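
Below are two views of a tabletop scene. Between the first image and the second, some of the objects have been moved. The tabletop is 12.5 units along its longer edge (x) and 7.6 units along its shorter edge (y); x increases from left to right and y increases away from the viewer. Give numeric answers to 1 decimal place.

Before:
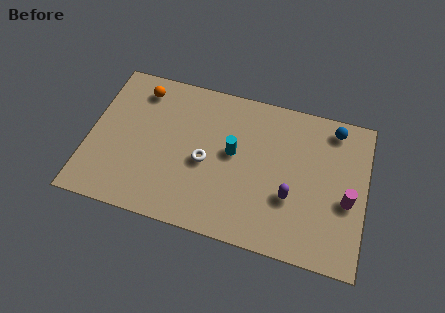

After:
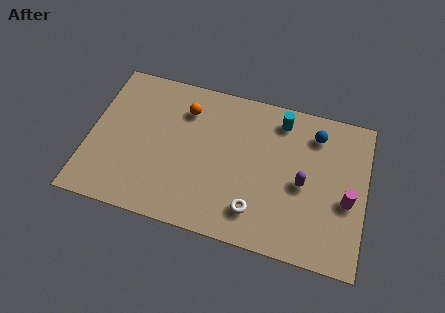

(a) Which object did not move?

the magenta cylinder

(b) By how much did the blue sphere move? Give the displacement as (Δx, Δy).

(-0.8, -0.5)

The blue sphere started near (10.9, 6.6) and ended near (10.1, 6.1).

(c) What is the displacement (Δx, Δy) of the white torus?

(2.4, -1.8)

The white torus was at about (5.3, 3.4) and moved to about (7.7, 1.6).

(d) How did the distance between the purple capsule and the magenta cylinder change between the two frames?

-0.5

The distance was about 2.5 in the first image and 2.0 in the second, so they moved 0.5 units closer together.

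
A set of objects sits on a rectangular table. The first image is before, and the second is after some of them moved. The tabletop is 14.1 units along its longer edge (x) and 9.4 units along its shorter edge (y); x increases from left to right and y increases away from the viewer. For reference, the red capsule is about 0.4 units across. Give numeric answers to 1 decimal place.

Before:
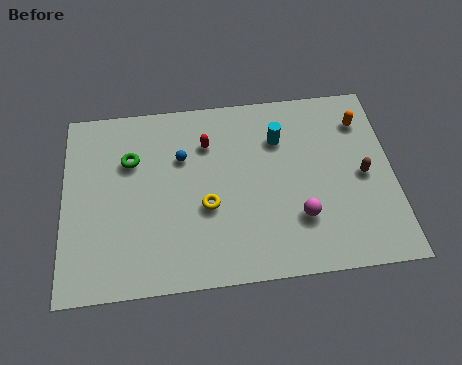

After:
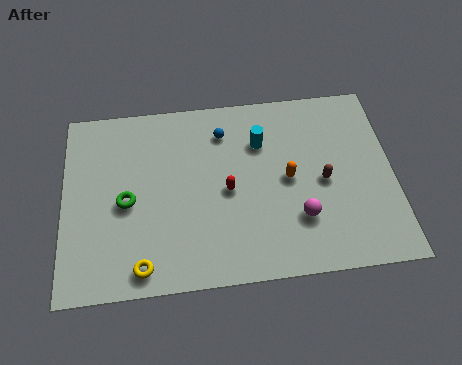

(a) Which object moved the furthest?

the orange capsule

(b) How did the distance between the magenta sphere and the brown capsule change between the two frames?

-1.3

Before: roughly 3.3 units apart; after: 2.0. That's 1.3 units closer together.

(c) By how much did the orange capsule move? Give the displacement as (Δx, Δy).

(-3.3, -2.6)

The orange capsule was at about (12.9, 7.3) and moved to about (9.6, 4.7).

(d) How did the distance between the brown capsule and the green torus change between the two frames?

-1.7

The distance was about 10.1 in the first image and 8.4 in the second, so they moved 1.7 units closer together.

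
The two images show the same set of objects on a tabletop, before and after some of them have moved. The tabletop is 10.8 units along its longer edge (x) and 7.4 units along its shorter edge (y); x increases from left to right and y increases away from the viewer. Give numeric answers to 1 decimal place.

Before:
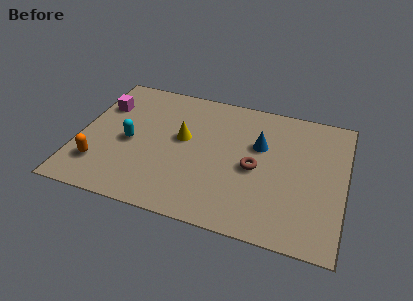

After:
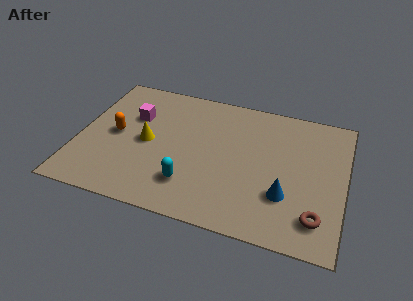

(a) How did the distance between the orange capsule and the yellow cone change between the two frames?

-2.7

The distance was about 4.0 in the first image and 1.3 in the second, so they moved 2.7 units closer together.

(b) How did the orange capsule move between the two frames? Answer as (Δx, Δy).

(0.5, 1.9)

From the two frames, the orange capsule sits at roughly (1.0, 1.8) before and (1.5, 3.7) after.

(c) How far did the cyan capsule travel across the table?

3.1

The cyan capsule was near (2.1, 3.4) before and (4.7, 1.8) after, so it travelled √(2.6² + 1.6²) ≈ 3.1 units.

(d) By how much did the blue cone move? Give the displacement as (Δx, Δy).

(1.2, -2.4)

From the two frames, the blue cone sits at roughly (7.3, 4.7) before and (8.5, 2.3) after.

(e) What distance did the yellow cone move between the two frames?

1.5

The yellow cone was near (4.2, 4.2) before and (2.8, 3.6) after, so it travelled √(1.4² + 0.6²) ≈ 1.5 units.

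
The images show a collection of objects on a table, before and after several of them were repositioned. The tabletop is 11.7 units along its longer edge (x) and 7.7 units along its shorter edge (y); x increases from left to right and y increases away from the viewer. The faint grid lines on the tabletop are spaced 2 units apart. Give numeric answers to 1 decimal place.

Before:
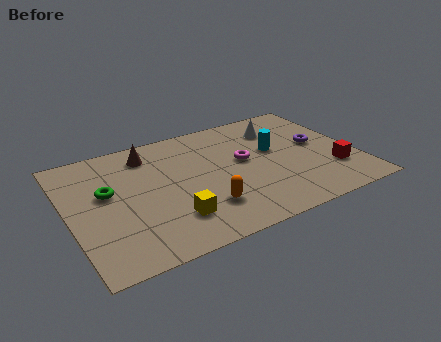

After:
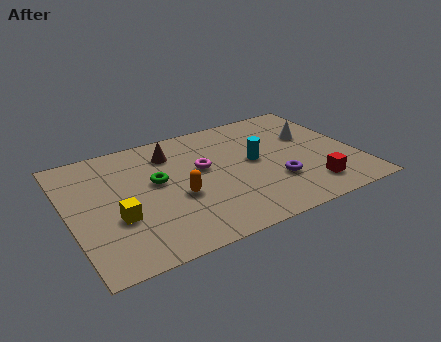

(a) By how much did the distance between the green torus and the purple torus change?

-3.7

Before: roughly 8.7 units apart; after: 5.0. That's 3.7 units closer together.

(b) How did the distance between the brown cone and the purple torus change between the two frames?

-1.9

Before: roughly 7.1 units apart; after: 5.2. That's 1.9 units closer together.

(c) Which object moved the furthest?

the purple torus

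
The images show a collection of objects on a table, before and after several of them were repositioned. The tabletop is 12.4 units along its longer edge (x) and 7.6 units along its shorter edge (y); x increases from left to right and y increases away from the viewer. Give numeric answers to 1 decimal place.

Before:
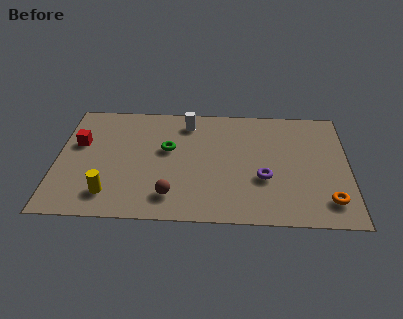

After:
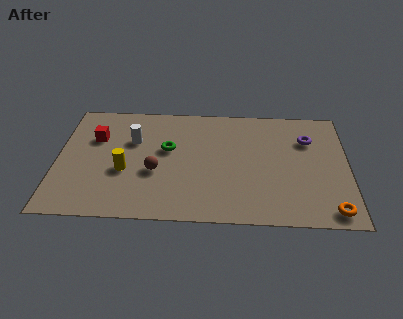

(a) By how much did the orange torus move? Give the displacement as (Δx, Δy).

(0.1, -0.6)

The orange torus was at about (11.5, 1.5) and moved to about (11.6, 0.9).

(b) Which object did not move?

the green torus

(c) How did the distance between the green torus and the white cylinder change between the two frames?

-0.4

Before: roughly 2.0 units apart; after: 1.6. That's 0.4 units closer together.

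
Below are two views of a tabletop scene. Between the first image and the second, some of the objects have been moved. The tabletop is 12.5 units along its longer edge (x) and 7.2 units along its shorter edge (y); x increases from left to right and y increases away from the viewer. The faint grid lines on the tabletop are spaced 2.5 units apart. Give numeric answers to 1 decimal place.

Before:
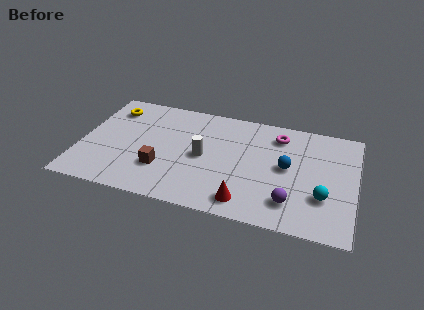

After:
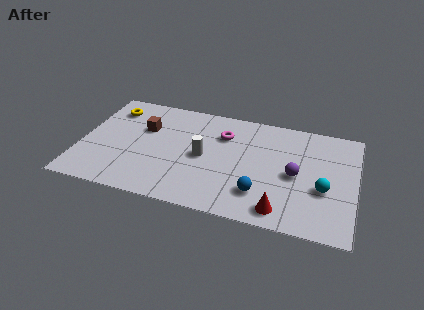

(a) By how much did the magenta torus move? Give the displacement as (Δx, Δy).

(-2.5, -0.6)

The magenta torus started near (8.9, 5.8) and ended near (6.4, 5.2).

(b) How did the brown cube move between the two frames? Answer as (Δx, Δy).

(-1.0, 2.5)

From the two frames, the brown cube sits at roughly (3.8, 2.2) before and (2.8, 4.7) after.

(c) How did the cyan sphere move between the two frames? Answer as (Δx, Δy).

(0.0, 0.5)

From the two frames, the cyan sphere sits at roughly (11.1, 2.3) before and (11.1, 2.8) after.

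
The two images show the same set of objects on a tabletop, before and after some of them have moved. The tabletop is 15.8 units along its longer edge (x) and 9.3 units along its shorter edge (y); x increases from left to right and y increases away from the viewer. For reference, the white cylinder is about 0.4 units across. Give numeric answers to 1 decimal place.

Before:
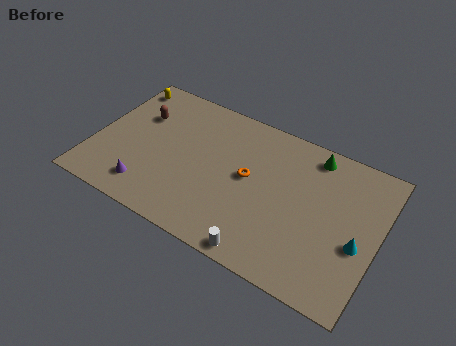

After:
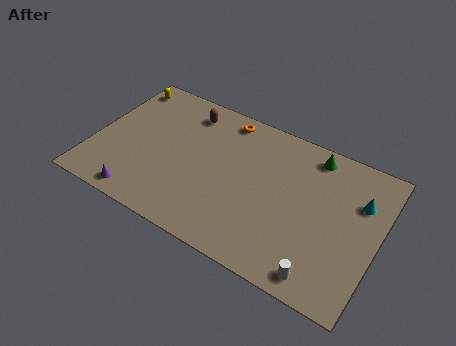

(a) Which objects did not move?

the yellow capsule and the green cone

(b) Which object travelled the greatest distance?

the orange torus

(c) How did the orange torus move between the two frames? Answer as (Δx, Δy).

(-1.8, 3.2)

The orange torus started near (8.6, 5.0) and ended near (6.8, 8.2).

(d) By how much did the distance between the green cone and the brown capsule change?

-2.7

They were about 9.8 units apart before and 7.1 after — 2.7 units closer together.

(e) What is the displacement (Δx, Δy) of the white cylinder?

(3.2, 0.3)

The white cylinder started near (10.0, 0.8) and ended near (13.2, 1.1).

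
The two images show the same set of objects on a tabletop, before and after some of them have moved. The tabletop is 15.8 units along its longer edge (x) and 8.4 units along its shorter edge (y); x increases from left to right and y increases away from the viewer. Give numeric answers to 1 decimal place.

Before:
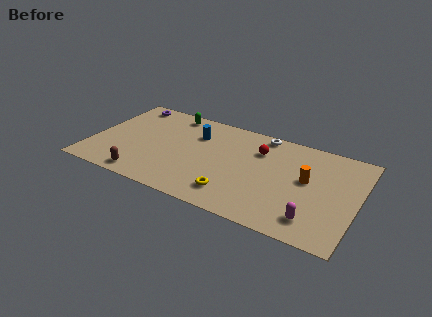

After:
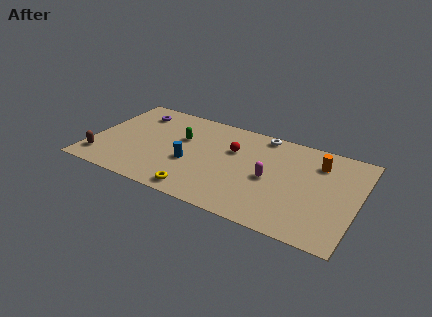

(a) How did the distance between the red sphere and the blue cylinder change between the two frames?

-0.6

They were about 3.8 units apart before and 3.2 after — 0.6 units closer together.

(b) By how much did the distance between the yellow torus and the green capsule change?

-2.7

They were about 7.3 units apart before and 4.6 after — 2.7 units closer together.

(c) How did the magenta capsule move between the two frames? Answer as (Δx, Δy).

(-2.8, 2.3)

From the two frames, the magenta capsule sits at roughly (13.5, 1.6) before and (10.7, 3.9) after.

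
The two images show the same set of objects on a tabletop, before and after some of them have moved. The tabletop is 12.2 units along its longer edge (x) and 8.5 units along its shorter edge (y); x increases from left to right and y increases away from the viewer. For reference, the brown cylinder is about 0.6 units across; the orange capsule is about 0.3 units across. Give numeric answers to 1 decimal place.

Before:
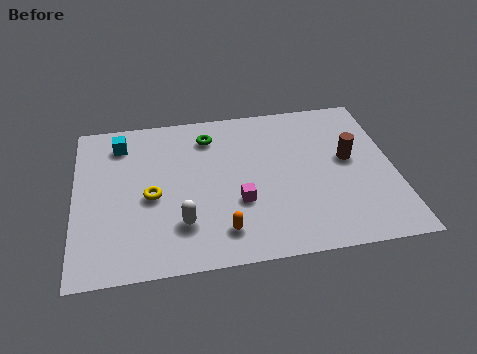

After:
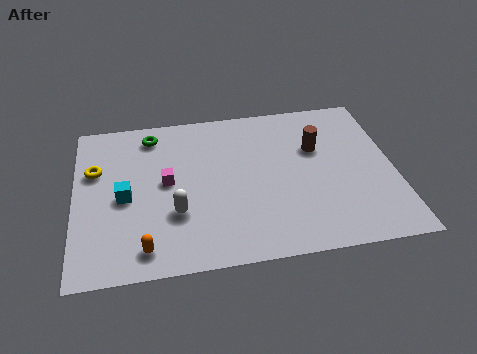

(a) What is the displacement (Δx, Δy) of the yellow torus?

(-2.1, 1.7)

From the two frames, the yellow torus sits at roughly (2.9, 3.8) before and (0.8, 5.5) after.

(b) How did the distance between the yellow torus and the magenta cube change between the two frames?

-0.5

They were about 3.4 units apart before and 2.9 after — 0.5 units closer together.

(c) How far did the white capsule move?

0.6

The white capsule was near (4.0, 2.2) before and (3.8, 2.8) after, so it travelled √(0.2² + 0.6²) ≈ 0.6 units.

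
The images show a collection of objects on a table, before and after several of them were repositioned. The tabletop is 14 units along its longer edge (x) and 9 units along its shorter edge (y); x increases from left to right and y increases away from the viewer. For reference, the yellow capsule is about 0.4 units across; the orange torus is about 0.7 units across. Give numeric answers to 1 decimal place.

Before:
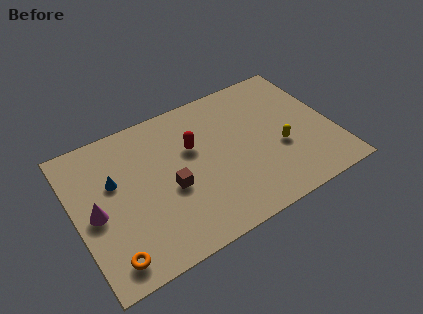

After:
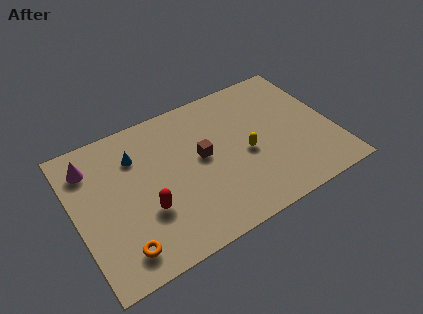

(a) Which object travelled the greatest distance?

the red capsule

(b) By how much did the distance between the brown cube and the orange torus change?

+1.6

Before: roughly 4.4 units apart; after: 6.0. That's 1.6 units further apart.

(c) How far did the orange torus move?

0.6

The orange torus moved from about (1.4, 1.3) to (2.0, 1.5), a distance of √(0.6² + 0.2²) ≈ 0.6.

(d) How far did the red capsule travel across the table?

3.9

The red capsule was near (6.5, 5.7) before and (3.6, 3.1) after, so it travelled √(2.9² + 2.6²) ≈ 3.9 units.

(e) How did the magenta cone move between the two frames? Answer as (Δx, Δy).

(0.1, 2.9)

From the two frames, the magenta cone sits at roughly (1.0, 4.2) before and (1.1, 7.1) after.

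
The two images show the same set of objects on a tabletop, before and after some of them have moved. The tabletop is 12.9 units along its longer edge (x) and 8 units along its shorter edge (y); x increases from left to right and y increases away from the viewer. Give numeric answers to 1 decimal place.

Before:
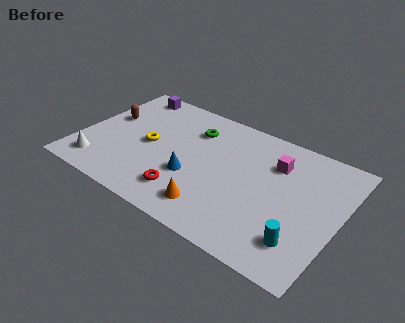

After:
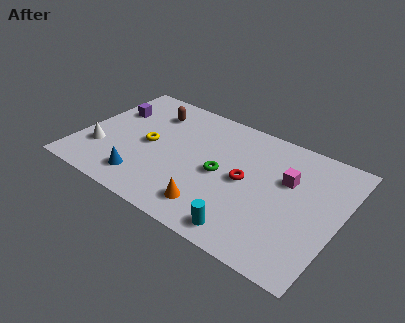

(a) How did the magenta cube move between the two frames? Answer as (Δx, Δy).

(0.7, -0.7)

From the two frames, the magenta cube sits at roughly (9.5, 5.8) before and (10.2, 5.1) after.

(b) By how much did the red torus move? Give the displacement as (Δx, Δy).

(2.6, 2.3)

The red torus was at about (5.7, 1.7) and moved to about (8.3, 4.0).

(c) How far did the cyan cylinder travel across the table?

2.6

The cyan cylinder moved from about (11.4, 1.8) to (8.9, 1.0), a distance of √(2.5² + 0.8²) ≈ 2.6.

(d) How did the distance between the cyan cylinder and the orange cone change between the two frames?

-2.4

The distance was about 4.3 in the first image and 1.9 in the second, so they moved 2.4 units closer together.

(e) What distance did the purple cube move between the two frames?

1.8

The purple cube moved from about (1.7, 7.1) to (1.2, 5.4), a distance of √(0.5² + 1.7²) ≈ 1.8.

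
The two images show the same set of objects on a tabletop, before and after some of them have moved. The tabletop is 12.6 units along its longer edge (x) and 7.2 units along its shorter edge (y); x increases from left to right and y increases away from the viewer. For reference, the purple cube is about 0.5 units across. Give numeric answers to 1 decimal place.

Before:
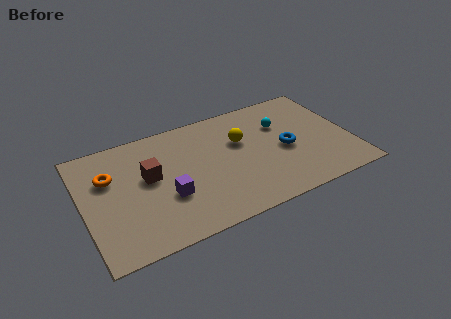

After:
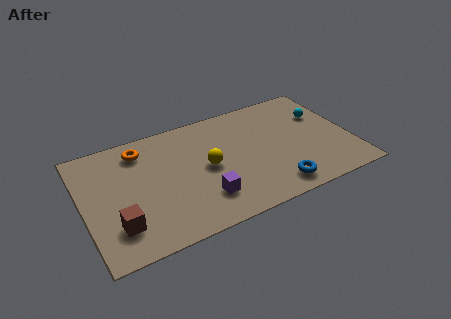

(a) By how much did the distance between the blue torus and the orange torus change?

-0.8

The distance was about 8.3 in the first image and 7.5 in the second, so they moved 0.8 units closer together.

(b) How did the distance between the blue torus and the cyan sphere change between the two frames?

+3.0

Before: roughly 1.6 units apart; after: 4.6. That's 3.0 units further apart.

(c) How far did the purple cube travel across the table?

1.8

The purple cube was near (3.8, 2.6) before and (5.4, 1.8) after, so it travelled √(1.6² + 0.8²) ≈ 1.8 units.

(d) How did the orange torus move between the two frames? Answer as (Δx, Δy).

(1.6, 1.1)

The orange torus was at about (1.3, 4.8) and moved to about (2.9, 5.9).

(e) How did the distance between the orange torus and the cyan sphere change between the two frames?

+0.5

They were about 8.2 units apart before and 8.7 after — 0.5 units further apart.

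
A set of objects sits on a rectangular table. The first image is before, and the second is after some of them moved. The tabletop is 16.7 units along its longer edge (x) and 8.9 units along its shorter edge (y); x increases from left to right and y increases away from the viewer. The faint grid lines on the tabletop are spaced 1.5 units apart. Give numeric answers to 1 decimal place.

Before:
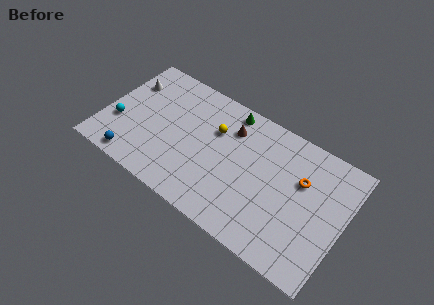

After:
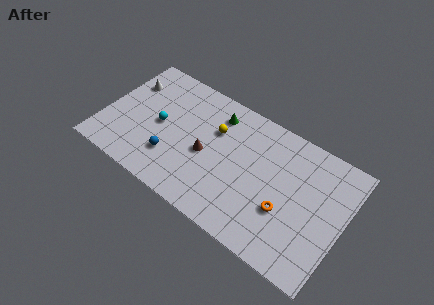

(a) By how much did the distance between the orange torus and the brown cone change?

+0.6

Before: roughly 5.2 units apart; after: 5.8. That's 0.6 units further apart.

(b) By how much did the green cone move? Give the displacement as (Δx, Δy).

(-0.8, -0.7)

The green cone started near (8.2, 7.9) and ended near (7.4, 7.2).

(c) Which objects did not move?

the yellow sphere and the white cone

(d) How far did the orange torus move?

2.7

The orange torus was near (13.6, 5.8) before and (12.9, 3.2) after, so it travelled √(0.7² + 2.6²) ≈ 2.7 units.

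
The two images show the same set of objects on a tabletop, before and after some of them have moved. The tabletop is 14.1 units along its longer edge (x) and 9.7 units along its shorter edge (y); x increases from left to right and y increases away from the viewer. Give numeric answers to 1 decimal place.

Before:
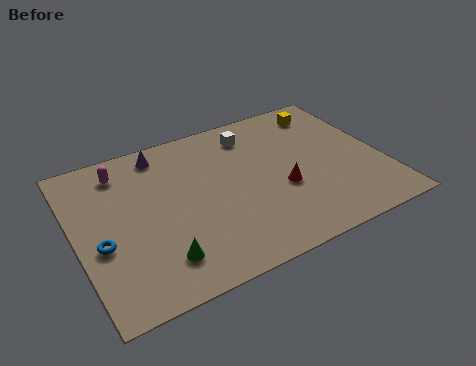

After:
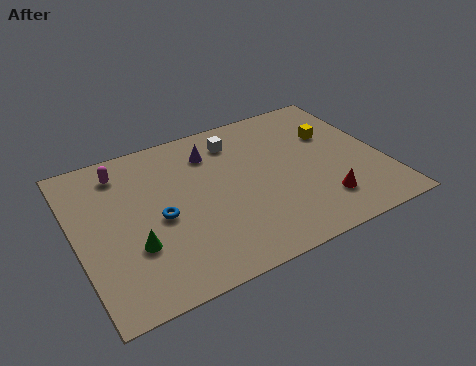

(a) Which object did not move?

the magenta capsule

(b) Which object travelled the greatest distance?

the blue torus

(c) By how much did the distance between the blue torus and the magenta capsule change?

-0.5

They were about 4.3 units apart before and 3.8 after — 0.5 units closer together.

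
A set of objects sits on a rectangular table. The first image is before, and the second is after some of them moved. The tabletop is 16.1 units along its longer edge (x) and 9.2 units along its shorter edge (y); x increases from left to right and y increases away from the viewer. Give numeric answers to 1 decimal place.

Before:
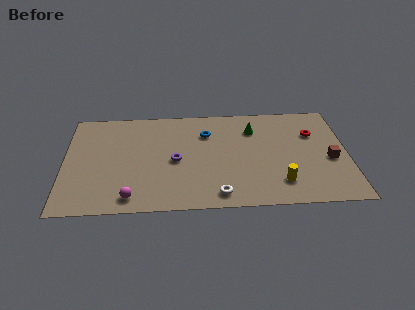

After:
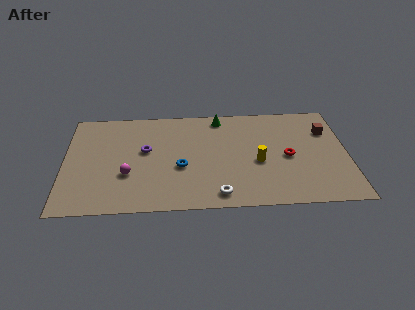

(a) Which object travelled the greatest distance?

the blue torus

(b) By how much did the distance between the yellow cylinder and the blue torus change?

-1.8

They were about 6.2 units apart before and 4.4 after — 1.8 units closer together.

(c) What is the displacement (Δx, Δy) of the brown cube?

(-0.1, 2.6)

The brown cube was at about (15.1, 3.9) and moved to about (15.0, 6.5).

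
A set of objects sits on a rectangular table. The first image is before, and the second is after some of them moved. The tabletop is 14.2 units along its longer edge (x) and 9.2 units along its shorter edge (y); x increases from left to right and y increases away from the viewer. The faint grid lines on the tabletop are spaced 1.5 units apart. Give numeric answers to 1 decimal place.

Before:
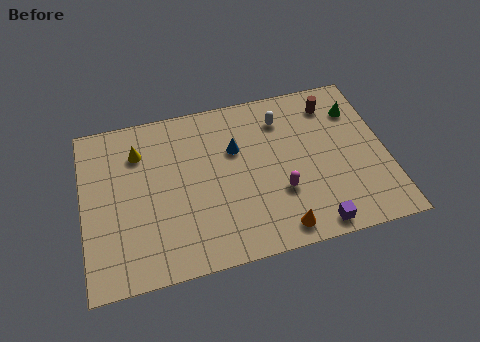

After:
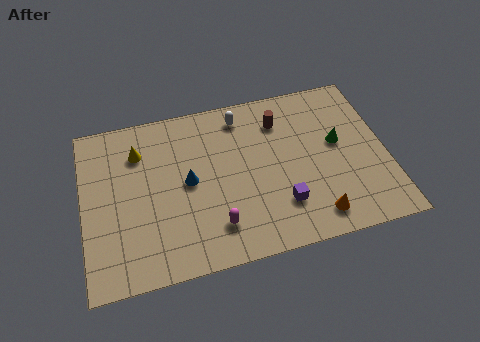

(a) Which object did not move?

the yellow cone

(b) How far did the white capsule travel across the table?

2.0

The white capsule moved from about (9.5, 7.2) to (7.6, 7.8), a distance of √(1.9² + 0.6²) ≈ 2.0.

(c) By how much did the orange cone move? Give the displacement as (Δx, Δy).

(1.7, 0.3)

From the two frames, the orange cone sits at roughly (8.9, 1.1) before and (10.6, 1.4) after.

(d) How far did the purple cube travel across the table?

2.1

The purple cube was near (10.5, 0.9) before and (9.1, 2.4) after, so it travelled √(1.4² + 1.5²) ≈ 2.1 units.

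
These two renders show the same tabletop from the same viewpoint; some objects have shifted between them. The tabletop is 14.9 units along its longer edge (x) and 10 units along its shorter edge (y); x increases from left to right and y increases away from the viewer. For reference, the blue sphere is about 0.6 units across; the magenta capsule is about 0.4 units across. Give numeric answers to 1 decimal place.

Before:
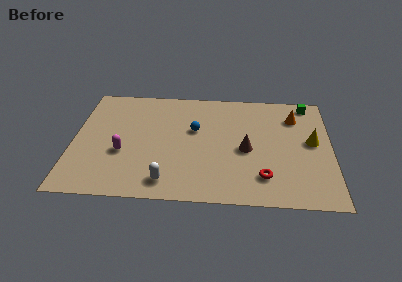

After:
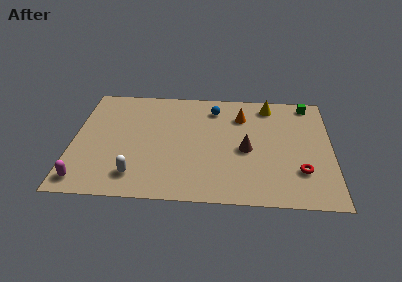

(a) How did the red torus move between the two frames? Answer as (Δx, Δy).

(2.1, 0.6)

The red torus was at about (11.0, 2.2) and moved to about (13.1, 2.8).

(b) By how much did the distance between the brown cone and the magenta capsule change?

+2.6

The distance was about 7.1 in the first image and 9.7 in the second, so they moved 2.6 units further apart.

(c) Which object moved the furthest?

the yellow cone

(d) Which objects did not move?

the green cube and the brown cone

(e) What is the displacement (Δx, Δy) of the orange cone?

(-3.1, -0.1)

From the two frames, the orange cone sits at roughly (12.8, 7.6) before and (9.7, 7.5) after.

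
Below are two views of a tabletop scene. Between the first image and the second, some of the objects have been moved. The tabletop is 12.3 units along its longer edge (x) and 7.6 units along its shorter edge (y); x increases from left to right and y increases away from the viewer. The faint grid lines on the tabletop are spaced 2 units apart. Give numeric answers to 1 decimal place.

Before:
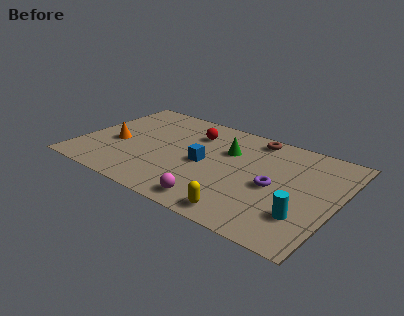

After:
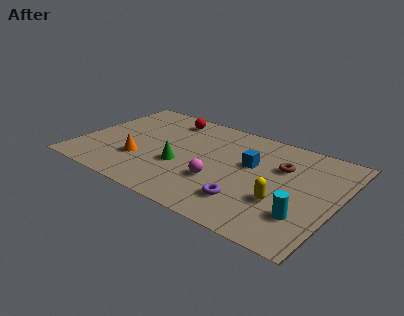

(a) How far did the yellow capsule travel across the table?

2.3

The yellow capsule moved from about (8.4, 0.9) to (9.9, 2.6), a distance of √(1.5² + 1.7²) ≈ 2.3.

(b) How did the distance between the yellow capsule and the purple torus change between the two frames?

-1.1

They were about 2.8 units apart before and 1.7 after — 1.1 units closer together.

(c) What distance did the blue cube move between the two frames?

2.3

The blue cube moved from about (6.0, 3.6) to (8.1, 4.6), a distance of √(2.1² + 1.0²) ≈ 2.3.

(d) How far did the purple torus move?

2.0

The purple torus moved from about (9.4, 3.5) to (8.4, 1.8), a distance of √(1.0² + 1.7²) ≈ 2.0.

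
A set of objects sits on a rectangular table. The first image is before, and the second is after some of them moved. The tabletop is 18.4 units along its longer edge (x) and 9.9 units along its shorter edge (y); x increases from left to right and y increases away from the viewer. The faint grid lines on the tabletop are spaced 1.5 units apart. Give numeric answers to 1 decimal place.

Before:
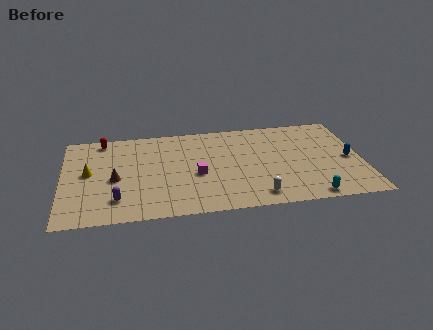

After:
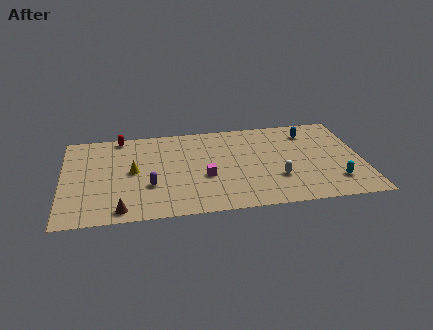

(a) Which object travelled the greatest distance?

the blue capsule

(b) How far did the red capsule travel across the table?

1.1

From (2.5, 8.8) to (3.6, 9.0), the red capsule covered √(1.1² + 0.2²) ≈ 1.1 units.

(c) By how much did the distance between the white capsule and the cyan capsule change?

+0.4

They were about 3.2 units apart before and 3.6 after — 0.4 units further apart.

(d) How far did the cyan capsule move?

2.1

The cyan capsule was near (15.0, 0.9) before and (16.6, 2.3) after, so it travelled √(1.6² + 1.4²) ≈ 2.1 units.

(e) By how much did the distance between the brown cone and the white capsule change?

+0.7

They were about 9.1 units apart before and 9.8 after — 0.7 units further apart.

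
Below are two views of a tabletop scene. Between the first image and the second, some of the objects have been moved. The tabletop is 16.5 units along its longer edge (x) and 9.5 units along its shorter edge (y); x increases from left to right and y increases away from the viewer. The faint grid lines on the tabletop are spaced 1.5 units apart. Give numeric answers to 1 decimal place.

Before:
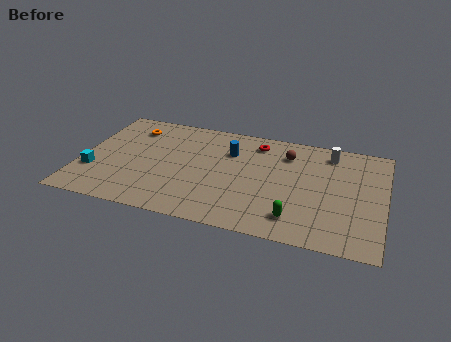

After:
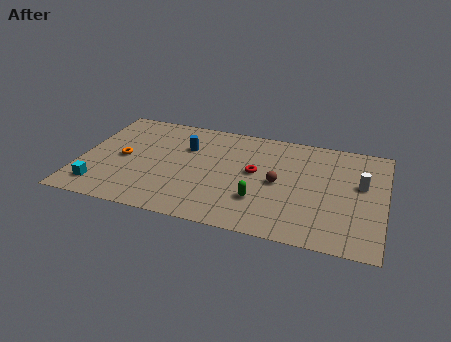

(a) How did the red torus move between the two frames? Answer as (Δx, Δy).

(0.1, -2.7)

From the two frames, the red torus sits at roughly (9.4, 7.9) before and (9.5, 5.2) after.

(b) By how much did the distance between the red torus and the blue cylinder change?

+2.3

The distance was about 1.8 in the first image and 4.1 in the second, so they moved 2.3 units further apart.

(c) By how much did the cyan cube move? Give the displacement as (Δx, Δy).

(0.5, -1.3)

The cyan cube started near (0.8, 3.0) and ended near (1.3, 1.7).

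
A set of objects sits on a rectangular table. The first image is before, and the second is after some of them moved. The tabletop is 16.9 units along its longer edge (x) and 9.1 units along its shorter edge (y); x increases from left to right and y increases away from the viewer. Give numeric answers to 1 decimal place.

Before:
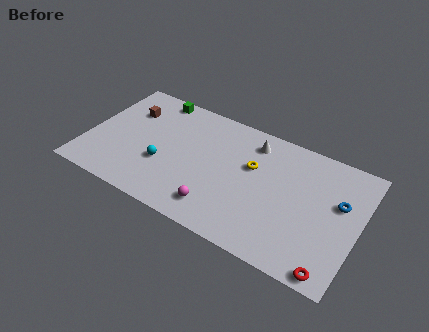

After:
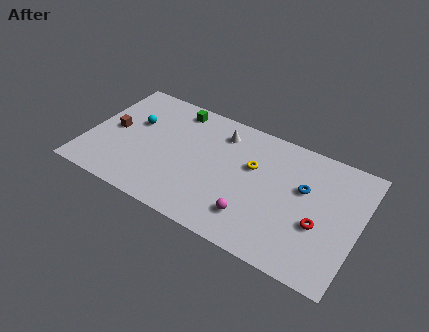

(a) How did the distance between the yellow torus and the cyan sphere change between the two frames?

+1.7

The distance was about 5.8 in the first image and 7.5 in the second, so they moved 1.7 units further apart.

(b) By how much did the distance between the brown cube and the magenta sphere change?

+1.5

They were about 8.0 units apart before and 9.5 after — 1.5 units further apart.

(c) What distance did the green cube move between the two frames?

1.4

The green cube moved from about (3.6, 8.2) to (5.0, 7.9), a distance of √(1.4² + 0.3²) ≈ 1.4.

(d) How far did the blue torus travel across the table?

2.2

From (15.6, 5.6) to (13.4, 5.6), the blue torus covered √(2.2² + 0.0²) ≈ 2.2 units.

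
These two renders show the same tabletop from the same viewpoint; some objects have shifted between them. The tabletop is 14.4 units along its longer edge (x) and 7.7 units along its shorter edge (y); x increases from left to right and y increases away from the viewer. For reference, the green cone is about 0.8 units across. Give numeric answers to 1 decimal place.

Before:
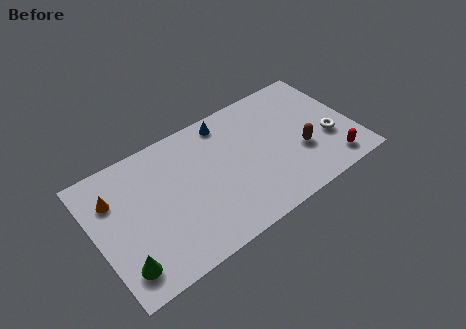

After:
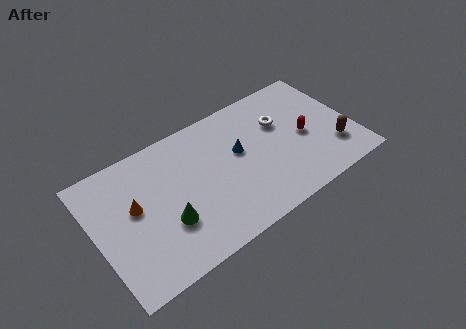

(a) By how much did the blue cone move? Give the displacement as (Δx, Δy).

(0.4, -2.2)

The blue cone started near (7.7, 6.7) and ended near (8.1, 4.5).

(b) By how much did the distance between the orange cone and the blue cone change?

-0.7

They were about 6.6 units apart before and 5.9 after — 0.7 units closer together.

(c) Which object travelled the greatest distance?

the white torus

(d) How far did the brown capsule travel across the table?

1.9

The brown capsule was near (11.3, 2.8) before and (13.1, 2.1) after, so it travelled √(1.8² + 0.7²) ≈ 1.9 units.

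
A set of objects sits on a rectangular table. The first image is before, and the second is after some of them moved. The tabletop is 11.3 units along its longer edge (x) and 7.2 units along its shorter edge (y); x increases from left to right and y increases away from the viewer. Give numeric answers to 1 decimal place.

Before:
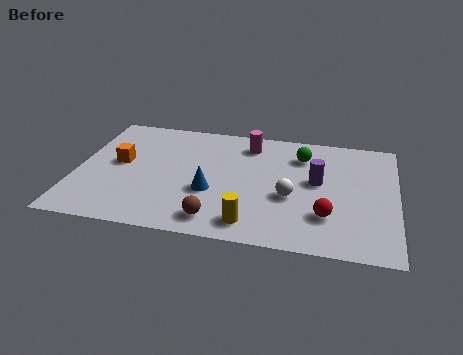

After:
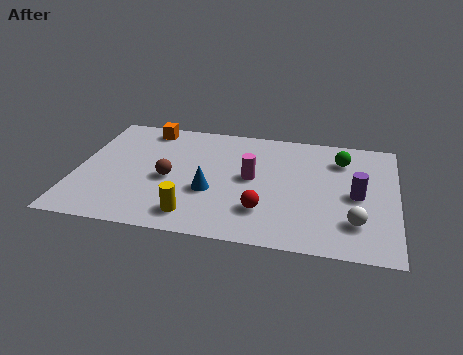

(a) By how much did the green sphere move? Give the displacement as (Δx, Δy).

(1.4, 0.0)

From the two frames, the green sphere sits at roughly (7.9, 5.5) before and (9.3, 5.5) after.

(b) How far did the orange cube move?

2.5

The orange cube was near (1.5, 3.9) before and (2.3, 6.3) after, so it travelled √(0.8² + 2.4²) ≈ 2.5 units.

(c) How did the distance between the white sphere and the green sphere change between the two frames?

+1.1

The distance was about 2.6 in the first image and 3.7 in the second, so they moved 1.1 units further apart.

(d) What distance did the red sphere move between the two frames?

2.2

The red sphere moved from about (8.9, 2.0) to (6.7, 1.9), a distance of √(2.2² + 0.1²) ≈ 2.2.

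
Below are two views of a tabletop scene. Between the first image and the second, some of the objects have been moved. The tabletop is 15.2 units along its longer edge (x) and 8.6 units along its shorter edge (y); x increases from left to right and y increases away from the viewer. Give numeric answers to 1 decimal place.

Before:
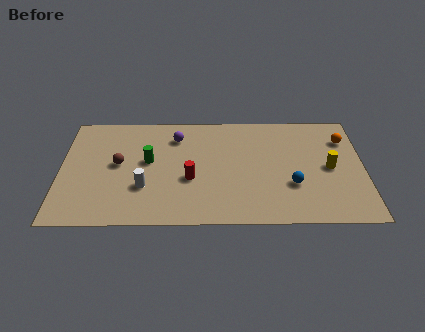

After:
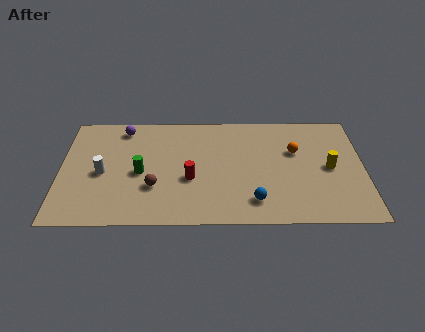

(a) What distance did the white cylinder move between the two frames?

2.4

The white cylinder moved from about (4.2, 2.8) to (2.1, 3.9), a distance of √(2.1² + 1.1²) ≈ 2.4.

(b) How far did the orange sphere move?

2.7

From (14.3, 6.4) to (11.8, 5.5), the orange sphere covered √(2.5² + 0.9²) ≈ 2.7 units.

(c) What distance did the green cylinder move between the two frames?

1.0

The green cylinder was near (4.4, 4.8) before and (4.0, 3.9) after, so it travelled √(0.4² + 0.9²) ≈ 1.0 units.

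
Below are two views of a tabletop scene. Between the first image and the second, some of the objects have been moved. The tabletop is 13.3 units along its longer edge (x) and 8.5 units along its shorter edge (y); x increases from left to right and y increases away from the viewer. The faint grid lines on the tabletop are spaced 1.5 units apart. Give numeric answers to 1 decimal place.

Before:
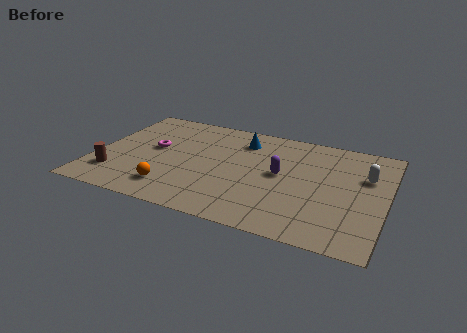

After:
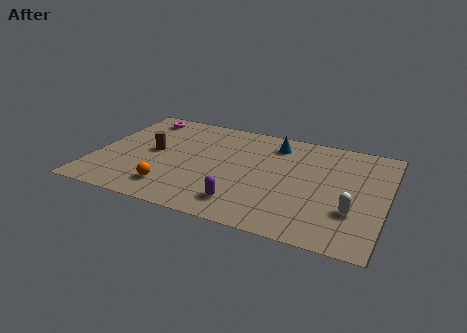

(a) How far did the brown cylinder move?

2.8

The brown cylinder moved from about (1.1, 2.0) to (2.6, 4.4), a distance of √(1.5² + 2.4²) ≈ 2.8.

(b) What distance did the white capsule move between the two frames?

2.9

The white capsule moved from about (12.3, 5.6) to (11.9, 2.7), a distance of √(0.4² + 2.9²) ≈ 2.9.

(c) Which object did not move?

the orange sphere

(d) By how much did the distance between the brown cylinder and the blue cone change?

-1.2

They were about 7.2 units apart before and 6.0 after — 1.2 units closer together.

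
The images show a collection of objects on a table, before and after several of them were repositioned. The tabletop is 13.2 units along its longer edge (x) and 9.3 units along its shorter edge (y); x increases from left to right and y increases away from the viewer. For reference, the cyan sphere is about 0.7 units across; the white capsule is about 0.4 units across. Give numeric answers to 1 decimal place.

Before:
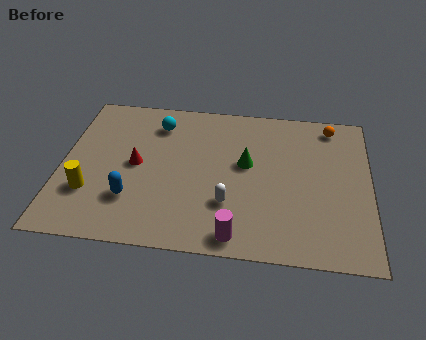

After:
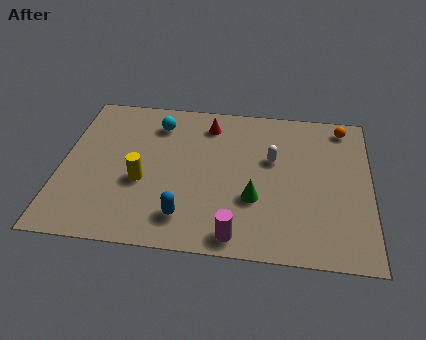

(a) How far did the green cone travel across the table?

2.1

From (7.9, 5.3) to (8.3, 3.2), the green cone covered √(0.4² + 2.1²) ≈ 2.1 units.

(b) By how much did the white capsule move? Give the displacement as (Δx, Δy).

(1.8, 2.9)

From the two frames, the white capsule sits at roughly (7.2, 2.8) before and (9.0, 5.7) after.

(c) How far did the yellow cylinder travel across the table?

2.4

The yellow cylinder moved from about (1.3, 2.8) to (3.5, 3.7), a distance of √(2.2² + 0.9²) ≈ 2.4.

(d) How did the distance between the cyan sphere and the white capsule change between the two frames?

-0.3

The distance was about 5.6 in the first image and 5.3 in the second, so they moved 0.3 units closer together.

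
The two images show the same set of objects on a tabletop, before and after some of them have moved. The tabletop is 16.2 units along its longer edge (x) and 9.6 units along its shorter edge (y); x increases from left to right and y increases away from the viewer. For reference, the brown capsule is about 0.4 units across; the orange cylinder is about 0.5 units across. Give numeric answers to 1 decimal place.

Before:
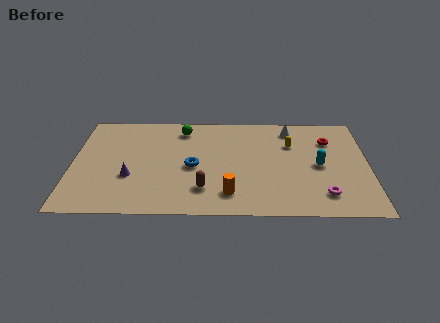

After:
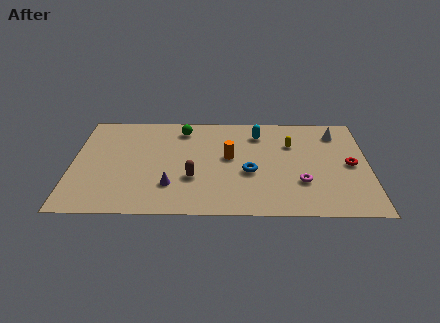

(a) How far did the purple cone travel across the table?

2.3

From (3.2, 3.4) to (5.4, 2.6), the purple cone covered √(2.2² + 0.8²) ≈ 2.3 units.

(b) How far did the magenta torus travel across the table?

1.6

From (13.7, 1.9) to (12.5, 3.0), the magenta torus covered √(1.2² + 1.1²) ≈ 1.6 units.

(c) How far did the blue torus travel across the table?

3.1

The blue torus moved from about (6.6, 4.4) to (9.7, 3.9), a distance of √(3.1² + 0.5²) ≈ 3.1.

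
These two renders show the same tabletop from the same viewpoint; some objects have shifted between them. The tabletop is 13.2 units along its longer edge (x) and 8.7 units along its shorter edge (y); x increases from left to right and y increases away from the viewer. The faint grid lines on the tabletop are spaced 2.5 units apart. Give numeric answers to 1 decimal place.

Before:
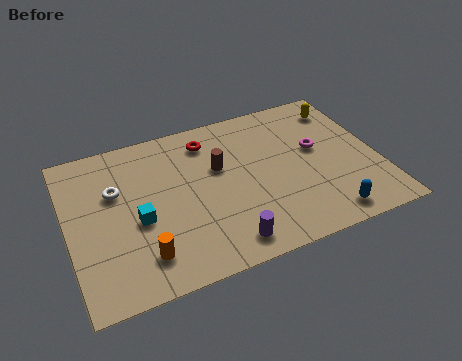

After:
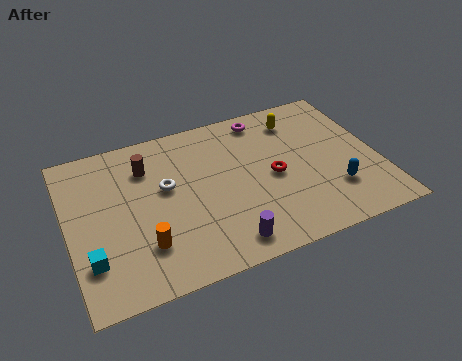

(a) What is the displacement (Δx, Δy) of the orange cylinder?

(0.1, 0.5)

The orange cylinder started near (2.9, 1.8) and ended near (3.0, 2.3).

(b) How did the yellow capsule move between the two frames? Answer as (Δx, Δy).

(-2.0, -0.1)

From the two frames, the yellow capsule sits at roughly (12.1, 7.1) before and (10.1, 7.0) after.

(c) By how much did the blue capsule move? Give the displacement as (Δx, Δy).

(0.5, 1.3)

The blue capsule started near (10.6, 1.1) and ended near (11.1, 2.4).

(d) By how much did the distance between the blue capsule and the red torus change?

-4.5

The distance was about 7.4 in the first image and 2.9 in the second, so they moved 4.5 units closer together.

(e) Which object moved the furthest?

the red torus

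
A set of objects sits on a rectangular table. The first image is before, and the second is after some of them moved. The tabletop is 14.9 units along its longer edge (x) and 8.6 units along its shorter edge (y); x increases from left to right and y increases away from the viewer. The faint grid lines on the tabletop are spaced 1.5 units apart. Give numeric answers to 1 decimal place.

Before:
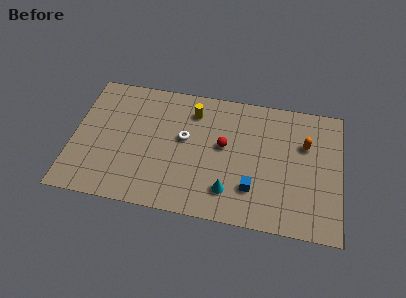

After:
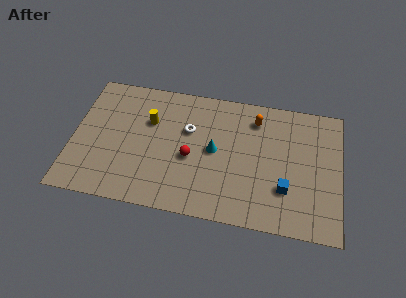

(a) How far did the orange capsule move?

3.0

From (12.9, 5.7) to (10.1, 6.9), the orange capsule covered √(2.8² + 1.2²) ≈ 3.0 units.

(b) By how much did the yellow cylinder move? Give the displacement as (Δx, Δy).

(-2.4, -1.1)

From the two frames, the yellow cylinder sits at roughly (6.6, 6.8) before and (4.2, 5.7) after.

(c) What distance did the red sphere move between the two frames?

2.1

The red sphere was near (8.4, 4.8) before and (6.6, 3.7) after, so it travelled √(1.8² + 1.1²) ≈ 2.1 units.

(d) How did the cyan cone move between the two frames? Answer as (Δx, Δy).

(-0.9, 2.5)

The cyan cone started near (8.8, 1.9) and ended near (7.9, 4.4).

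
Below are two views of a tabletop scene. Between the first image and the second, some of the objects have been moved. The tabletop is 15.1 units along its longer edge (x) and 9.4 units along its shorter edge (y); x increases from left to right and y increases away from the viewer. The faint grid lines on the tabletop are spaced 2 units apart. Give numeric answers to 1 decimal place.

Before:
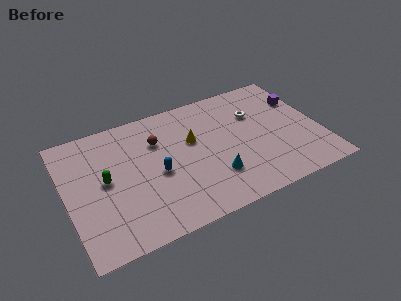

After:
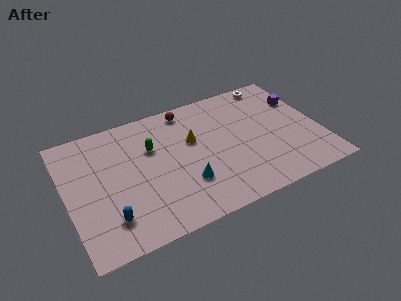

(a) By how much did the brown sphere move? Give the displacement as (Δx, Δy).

(2.0, 1.7)

The brown sphere was at about (5.6, 6.6) and moved to about (7.6, 8.3).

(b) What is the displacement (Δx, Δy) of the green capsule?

(2.9, 1.3)

The green capsule started near (2.3, 4.9) and ended near (5.2, 6.2).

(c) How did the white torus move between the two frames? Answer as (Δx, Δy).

(1.4, 2.1)

The white torus started near (11.5, 6.4) and ended near (12.9, 8.5).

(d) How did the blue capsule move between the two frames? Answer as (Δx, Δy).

(-3.1, -2.1)

The blue capsule started near (5.3, 4.2) and ended near (2.2, 2.1).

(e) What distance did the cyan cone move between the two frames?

1.7

The cyan cone moved from about (8.5, 2.6) to (6.8, 2.8), a distance of √(1.7² + 0.2²) ≈ 1.7.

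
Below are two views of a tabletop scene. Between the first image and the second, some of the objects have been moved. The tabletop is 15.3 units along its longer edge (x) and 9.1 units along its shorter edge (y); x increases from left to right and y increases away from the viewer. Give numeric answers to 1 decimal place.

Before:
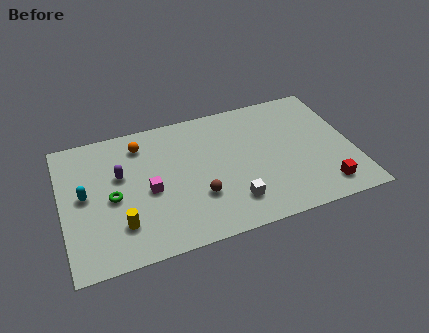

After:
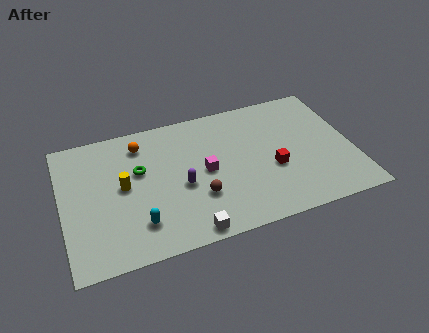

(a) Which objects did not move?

the orange sphere and the brown sphere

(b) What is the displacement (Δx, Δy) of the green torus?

(1.5, 1.4)

From the two frames, the green torus sits at roughly (2.6, 4.2) before and (4.1, 5.6) after.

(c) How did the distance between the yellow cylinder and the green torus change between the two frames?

-0.7

They were about 1.9 units apart before and 1.2 after — 0.7 units closer together.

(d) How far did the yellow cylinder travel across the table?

2.5

From (2.9, 2.3) to (3.2, 4.8), the yellow cylinder covered √(0.3² + 2.5²) ≈ 2.5 units.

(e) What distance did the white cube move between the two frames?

2.7

The white cube was near (8.7, 2.0) before and (6.3, 0.8) after, so it travelled √(2.4² + 1.2²) ≈ 2.7 units.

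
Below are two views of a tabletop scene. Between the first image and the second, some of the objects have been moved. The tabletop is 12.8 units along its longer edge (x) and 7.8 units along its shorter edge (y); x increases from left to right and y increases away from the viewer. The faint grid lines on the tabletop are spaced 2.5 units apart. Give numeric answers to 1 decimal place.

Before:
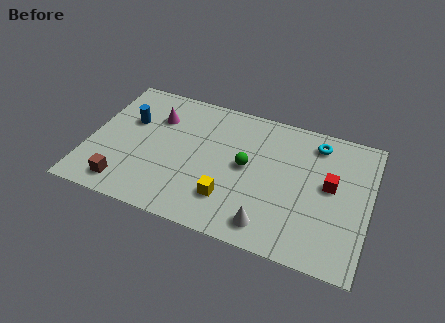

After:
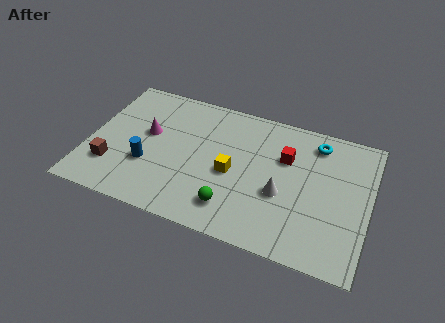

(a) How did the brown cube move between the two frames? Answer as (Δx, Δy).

(-0.7, 0.9)

The brown cube was at about (1.9, 1.2) and moved to about (1.2, 2.1).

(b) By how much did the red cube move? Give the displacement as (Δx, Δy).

(-2.1, 0.9)

From the two frames, the red cube sits at roughly (11.0, 4.3) before and (8.9, 5.2) after.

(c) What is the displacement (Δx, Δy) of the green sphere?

(-0.4, -2.5)

From the two frames, the green sphere sits at roughly (7.2, 4.1) before and (6.8, 1.6) after.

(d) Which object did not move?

the cyan torus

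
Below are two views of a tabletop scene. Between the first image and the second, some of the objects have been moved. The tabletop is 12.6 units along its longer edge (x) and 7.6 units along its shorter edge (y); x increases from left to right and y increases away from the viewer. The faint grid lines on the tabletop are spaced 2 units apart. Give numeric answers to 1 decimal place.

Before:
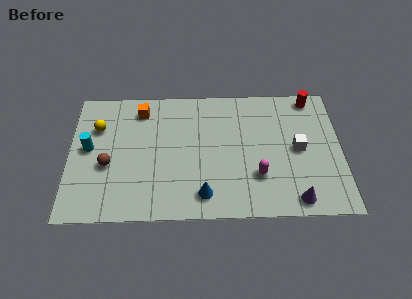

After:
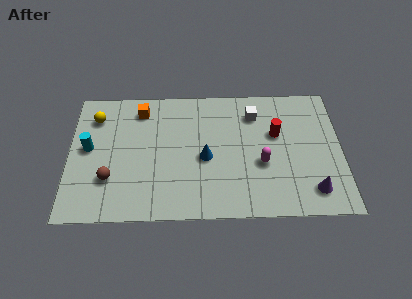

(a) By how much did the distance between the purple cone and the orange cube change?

+0.4

They were about 8.9 units apart before and 9.3 after — 0.4 units further apart.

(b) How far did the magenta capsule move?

0.7

The magenta capsule was near (8.7, 2.3) before and (8.9, 3.0) after, so it travelled √(0.2² + 0.7²) ≈ 0.7 units.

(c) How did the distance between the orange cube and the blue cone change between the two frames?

-1.6

The distance was about 5.8 in the first image and 4.2 in the second, so they moved 1.6 units closer together.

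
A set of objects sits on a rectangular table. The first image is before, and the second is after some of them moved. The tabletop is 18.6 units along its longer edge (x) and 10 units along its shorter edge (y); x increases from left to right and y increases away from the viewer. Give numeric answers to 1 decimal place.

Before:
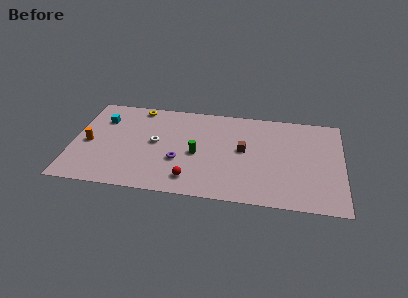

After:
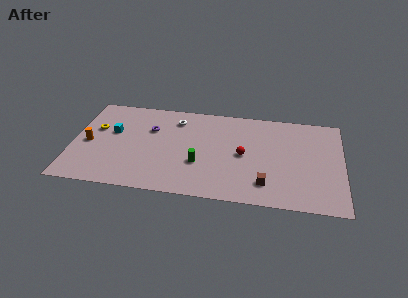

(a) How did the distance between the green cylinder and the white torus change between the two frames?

+1.8

The distance was about 3.0 in the first image and 4.8 in the second, so they moved 1.8 units further apart.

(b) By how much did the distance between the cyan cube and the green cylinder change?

-0.7

They were about 7.3 units apart before and 6.6 after — 0.7 units closer together.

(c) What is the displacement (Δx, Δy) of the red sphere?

(3.5, 3.1)

The red sphere started near (8.3, 1.8) and ended near (11.8, 4.9).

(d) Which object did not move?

the orange cylinder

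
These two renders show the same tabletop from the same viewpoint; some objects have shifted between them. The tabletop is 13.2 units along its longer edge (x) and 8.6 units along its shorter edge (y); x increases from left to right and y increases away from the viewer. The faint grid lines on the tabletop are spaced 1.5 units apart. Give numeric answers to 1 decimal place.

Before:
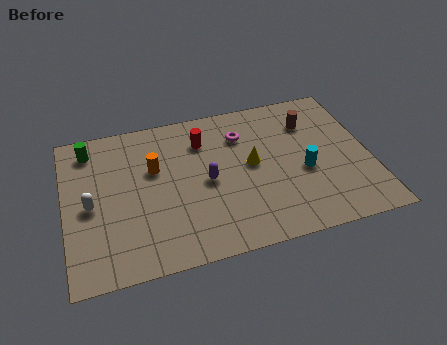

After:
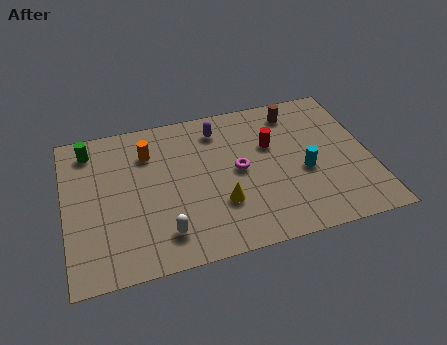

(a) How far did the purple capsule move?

3.0

The purple capsule was near (6.1, 4.1) before and (6.8, 7.0) after, so it travelled √(0.7² + 2.9²) ≈ 3.0 units.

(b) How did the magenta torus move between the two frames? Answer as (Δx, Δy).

(-0.3, -2.0)

From the two frames, the magenta torus sits at roughly (7.8, 6.4) before and (7.5, 4.4) after.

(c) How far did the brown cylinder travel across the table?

1.0

The brown cylinder moved from about (10.8, 6.4) to (10.2, 7.2), a distance of √(0.6² + 0.8²) ≈ 1.0.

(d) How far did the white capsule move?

3.8

The white capsule moved from about (1.1, 4.0) to (4.1, 1.7), a distance of √(3.0² + 2.3²) ≈ 3.8.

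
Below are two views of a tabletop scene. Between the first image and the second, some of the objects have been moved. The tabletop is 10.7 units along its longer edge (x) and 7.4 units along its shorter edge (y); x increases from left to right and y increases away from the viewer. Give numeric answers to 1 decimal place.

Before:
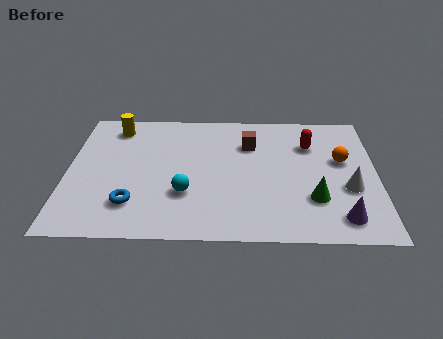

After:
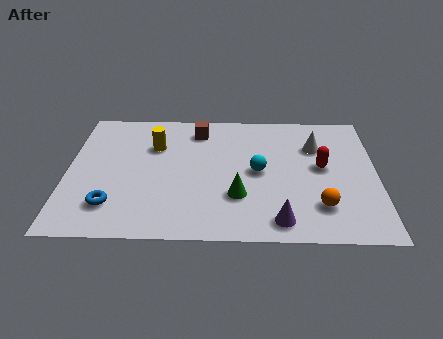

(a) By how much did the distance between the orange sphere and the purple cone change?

-1.6

They were about 3.2 units apart before and 1.6 after — 1.6 units closer together.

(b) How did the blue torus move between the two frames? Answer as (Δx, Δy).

(-0.7, -0.1)

From the two frames, the blue torus sits at roughly (2.3, 1.8) before and (1.6, 1.7) after.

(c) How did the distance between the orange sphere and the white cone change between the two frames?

+1.8

They were about 1.6 units apart before and 3.4 after — 1.8 units further apart.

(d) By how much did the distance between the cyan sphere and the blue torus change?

+3.5

The distance was about 1.9 in the first image and 5.4 in the second, so they moved 3.5 units further apart.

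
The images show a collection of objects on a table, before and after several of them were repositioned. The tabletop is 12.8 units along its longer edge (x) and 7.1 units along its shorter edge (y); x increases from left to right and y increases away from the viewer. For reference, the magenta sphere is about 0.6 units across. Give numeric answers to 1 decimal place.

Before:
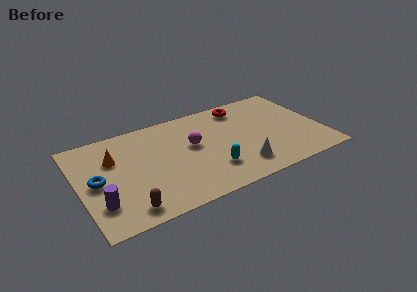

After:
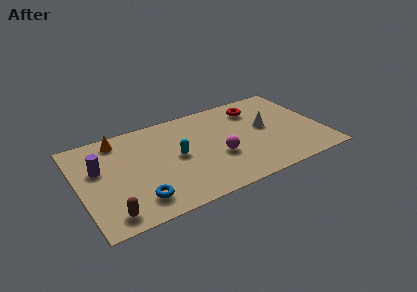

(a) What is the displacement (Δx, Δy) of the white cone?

(1.7, 2.4)

From the two frames, the white cone sits at roughly (8.2, 1.5) before and (9.9, 3.9) after.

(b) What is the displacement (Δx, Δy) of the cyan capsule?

(-1.6, 1.7)

The cyan capsule was at about (6.7, 1.9) and moved to about (5.1, 3.6).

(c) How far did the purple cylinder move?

2.5

The purple cylinder was near (0.9, 1.9) before and (1.1, 4.4) after, so it travelled √(0.2² + 2.5²) ≈ 2.5 units.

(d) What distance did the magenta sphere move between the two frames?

1.8

The magenta sphere moved from about (6.0, 4.1) to (7.2, 2.7), a distance of √(1.2² + 1.4²) ≈ 1.8.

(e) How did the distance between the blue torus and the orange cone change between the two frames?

+3.1

The distance was about 1.6 in the first image and 4.7 in the second, so they moved 3.1 units further apart.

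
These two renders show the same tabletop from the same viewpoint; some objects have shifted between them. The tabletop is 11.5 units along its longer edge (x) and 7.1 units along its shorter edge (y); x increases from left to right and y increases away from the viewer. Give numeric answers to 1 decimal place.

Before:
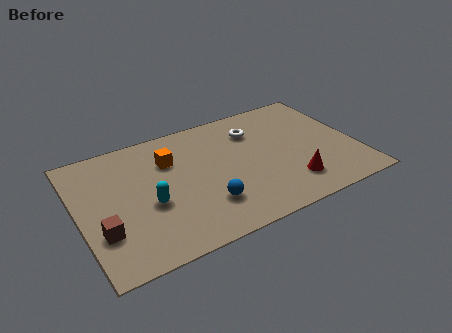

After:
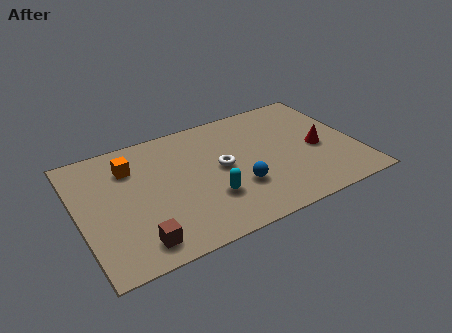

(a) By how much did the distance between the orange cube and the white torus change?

+0.3

Before: roughly 3.6 units apart; after: 3.9. That's 0.3 units further apart.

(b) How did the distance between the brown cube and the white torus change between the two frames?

-2.8

Before: roughly 7.4 units apart; after: 4.6. That's 2.8 units closer together.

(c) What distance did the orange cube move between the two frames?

1.6

From (3.9, 5.0) to (2.3, 5.3), the orange cube covered √(1.6² + 0.3²) ≈ 1.6 units.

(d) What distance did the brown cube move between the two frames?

1.7

The brown cube was near (0.8, 2.2) before and (2.1, 1.1) after, so it travelled √(1.3² + 1.1²) ≈ 1.7 units.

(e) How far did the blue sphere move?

1.5

The blue sphere was near (5.0, 1.9) before and (6.4, 2.3) after, so it travelled √(1.4² + 0.4²) ≈ 1.5 units.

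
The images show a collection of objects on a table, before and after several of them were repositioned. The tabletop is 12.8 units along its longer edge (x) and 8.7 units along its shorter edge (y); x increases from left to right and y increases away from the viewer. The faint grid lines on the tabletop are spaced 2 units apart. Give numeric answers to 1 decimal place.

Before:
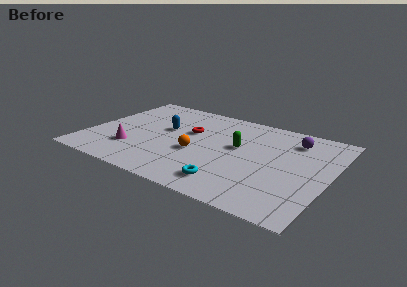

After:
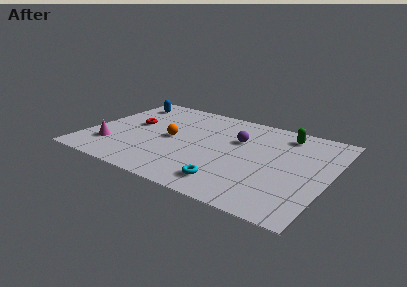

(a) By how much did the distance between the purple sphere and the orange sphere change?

-2.1

They were about 5.8 units apart before and 3.7 after — 2.1 units closer together.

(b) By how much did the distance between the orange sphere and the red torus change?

+0.3

The distance was about 2.0 in the first image and 2.3 in the second, so they moved 0.3 units further apart.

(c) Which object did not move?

the cyan torus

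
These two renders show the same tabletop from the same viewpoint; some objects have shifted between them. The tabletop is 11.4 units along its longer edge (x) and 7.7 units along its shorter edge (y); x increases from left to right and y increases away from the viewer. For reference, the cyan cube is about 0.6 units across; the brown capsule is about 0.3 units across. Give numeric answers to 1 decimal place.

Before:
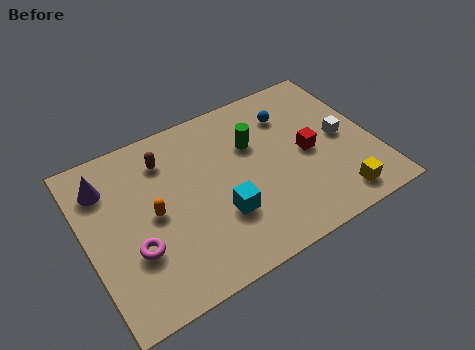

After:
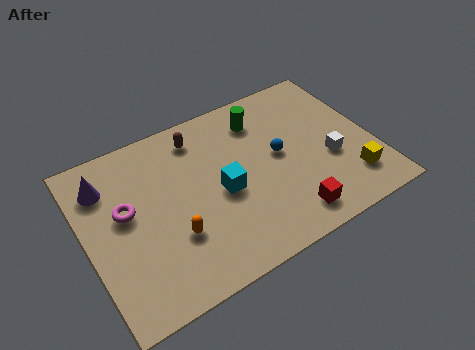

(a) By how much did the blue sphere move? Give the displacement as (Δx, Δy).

(-0.7, -1.7)

The blue sphere was at about (8.4, 5.8) and moved to about (7.7, 4.1).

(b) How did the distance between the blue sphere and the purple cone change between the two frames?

-0.5

Before: roughly 7.4 units apart; after: 6.9. That's 0.5 units closer together.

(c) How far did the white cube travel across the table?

1.0

The white cube moved from about (10.2, 3.8) to (9.6, 3.0), a distance of √(0.6² + 0.8²) ≈ 1.0.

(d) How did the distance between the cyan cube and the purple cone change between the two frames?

-0.4

The distance was about 5.3 in the first image and 4.9 in the second, so they moved 0.4 units closer together.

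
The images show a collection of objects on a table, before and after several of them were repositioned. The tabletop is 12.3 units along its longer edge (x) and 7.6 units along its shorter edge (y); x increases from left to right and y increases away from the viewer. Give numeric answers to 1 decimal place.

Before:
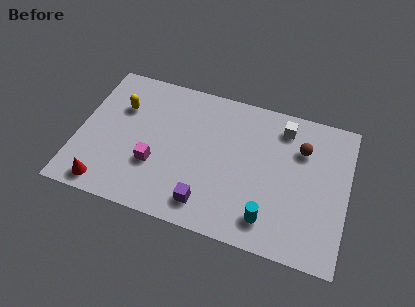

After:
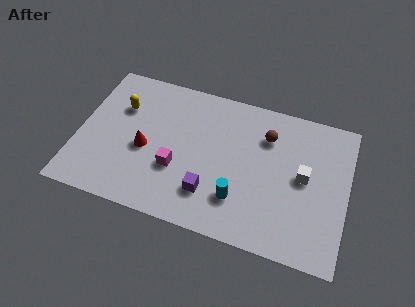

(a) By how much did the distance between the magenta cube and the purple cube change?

-1.0

Before: roughly 2.8 units apart; after: 1.8. That's 1.0 units closer together.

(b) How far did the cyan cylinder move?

1.5

From (8.9, 1.4) to (7.5, 2.0), the cyan cylinder covered √(1.4² + 0.6²) ≈ 1.5 units.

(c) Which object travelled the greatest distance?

the red cone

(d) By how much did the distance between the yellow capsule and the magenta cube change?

+0.6

Before: roughly 3.2 units apart; after: 3.8. That's 0.6 units further apart.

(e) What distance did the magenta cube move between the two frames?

1.0

From (3.6, 2.6) to (4.6, 2.7), the magenta cube covered √(1.0² + 0.1²) ≈ 1.0 units.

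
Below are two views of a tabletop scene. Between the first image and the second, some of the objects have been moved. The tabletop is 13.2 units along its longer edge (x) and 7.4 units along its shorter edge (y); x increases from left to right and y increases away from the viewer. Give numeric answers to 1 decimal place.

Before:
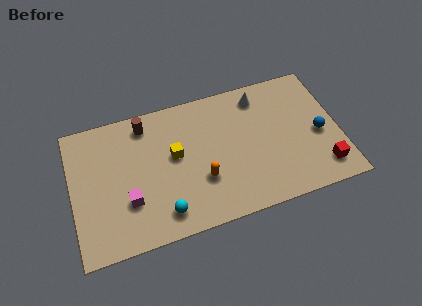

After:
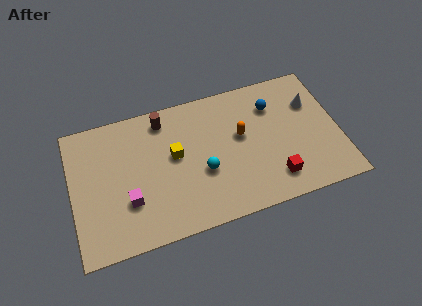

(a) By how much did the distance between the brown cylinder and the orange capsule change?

-0.3

The distance was about 4.5 in the first image and 4.2 in the second, so they moved 0.3 units closer together.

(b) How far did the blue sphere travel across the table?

3.0

From (12.2, 3.3) to (10.1, 5.5), the blue sphere covered √(2.1² + 2.2²) ≈ 3.0 units.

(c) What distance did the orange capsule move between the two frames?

2.8

From (6.3, 2.5) to (8.4, 4.3), the orange capsule covered √(2.1² + 1.8²) ≈ 2.8 units.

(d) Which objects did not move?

the yellow cube and the magenta cube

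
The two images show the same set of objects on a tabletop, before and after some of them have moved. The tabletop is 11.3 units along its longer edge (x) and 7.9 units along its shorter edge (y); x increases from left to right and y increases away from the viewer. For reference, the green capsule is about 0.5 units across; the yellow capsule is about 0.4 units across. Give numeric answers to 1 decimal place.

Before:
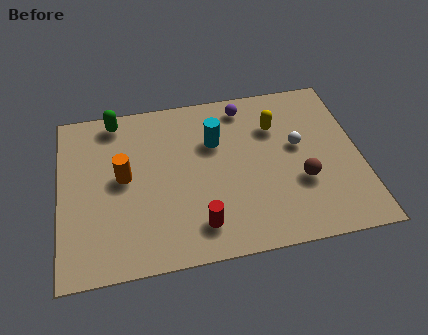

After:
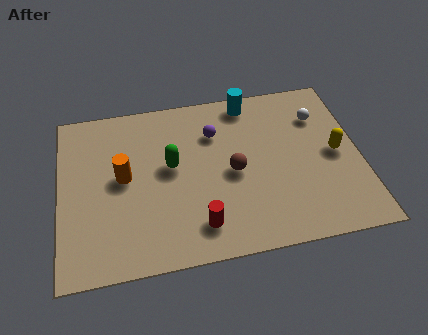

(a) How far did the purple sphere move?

1.6

From (7.1, 6.8) to (5.9, 5.7), the purple sphere covered √(1.2² + 1.1²) ≈ 1.6 units.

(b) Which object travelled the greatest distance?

the green capsule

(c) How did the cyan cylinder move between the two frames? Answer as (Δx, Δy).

(1.4, 1.7)

From the two frames, the cyan cylinder sits at roughly (5.9, 5.3) before and (7.3, 7.0) after.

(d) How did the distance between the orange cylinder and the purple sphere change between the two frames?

-1.6

The distance was about 5.4 in the first image and 3.8 in the second, so they moved 1.6 units closer together.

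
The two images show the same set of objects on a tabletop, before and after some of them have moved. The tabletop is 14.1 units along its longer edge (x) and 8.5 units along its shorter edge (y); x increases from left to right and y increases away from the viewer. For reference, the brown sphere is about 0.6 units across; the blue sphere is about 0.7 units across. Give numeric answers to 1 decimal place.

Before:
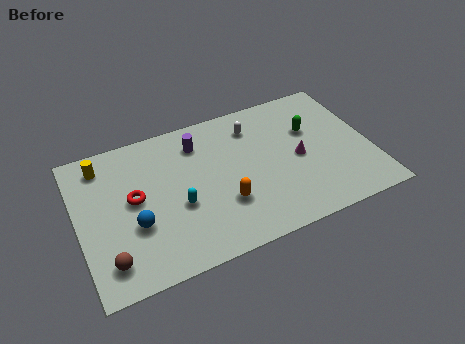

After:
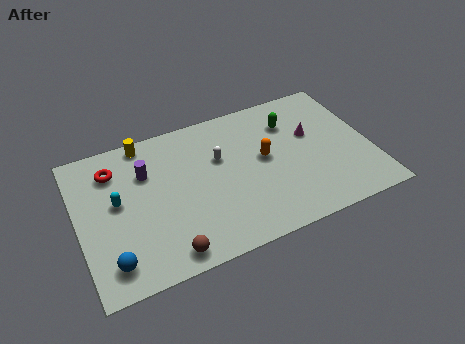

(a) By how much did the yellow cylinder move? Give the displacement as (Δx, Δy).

(2.1, 0.6)

From the two frames, the yellow cylinder sits at roughly (1.4, 7.1) before and (3.5, 7.7) after.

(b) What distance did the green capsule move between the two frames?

1.2

The green capsule moved from about (11.4, 5.5) to (10.5, 6.3), a distance of √(0.9² + 0.8²) ≈ 1.2.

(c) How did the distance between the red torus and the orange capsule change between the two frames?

+2.9

Before: roughly 4.5 units apart; after: 7.4. That's 2.9 units further apart.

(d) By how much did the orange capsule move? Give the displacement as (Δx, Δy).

(2.2, 1.9)

The orange capsule was at about (6.8, 2.7) and moved to about (9.0, 4.6).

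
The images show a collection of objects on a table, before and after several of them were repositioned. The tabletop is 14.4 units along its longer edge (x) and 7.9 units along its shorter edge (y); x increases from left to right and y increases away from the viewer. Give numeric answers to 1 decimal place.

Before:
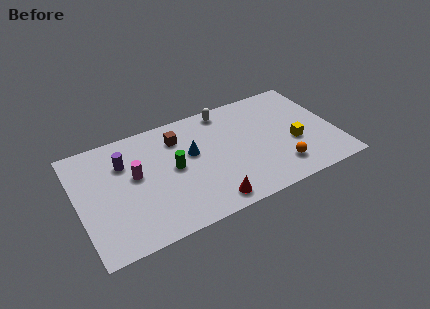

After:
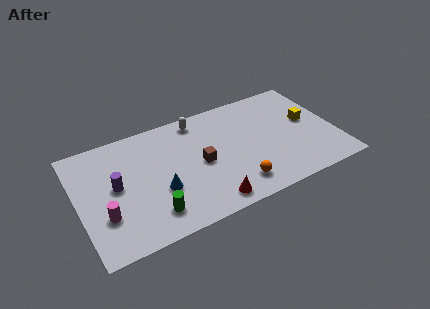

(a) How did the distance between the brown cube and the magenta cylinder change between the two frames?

+2.6

Before: roughly 3.1 units apart; after: 5.7. That's 2.6 units further apart.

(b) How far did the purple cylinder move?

1.5

The purple cylinder moved from about (2.7, 5.6) to (2.1, 4.2), a distance of √(0.6² + 1.4²) ≈ 1.5.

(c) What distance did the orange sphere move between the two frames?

2.5

The orange sphere moved from about (11.0, 1.7) to (8.5, 1.5), a distance of √(2.5² + 0.2²) ≈ 2.5.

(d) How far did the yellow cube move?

1.6

The yellow cube moved from about (12.0, 3.1) to (13.0, 4.4), a distance of √(1.0² + 1.3²) ≈ 1.6.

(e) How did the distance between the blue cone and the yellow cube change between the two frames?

+2.9

They were about 5.8 units apart before and 8.7 after — 2.9 units further apart.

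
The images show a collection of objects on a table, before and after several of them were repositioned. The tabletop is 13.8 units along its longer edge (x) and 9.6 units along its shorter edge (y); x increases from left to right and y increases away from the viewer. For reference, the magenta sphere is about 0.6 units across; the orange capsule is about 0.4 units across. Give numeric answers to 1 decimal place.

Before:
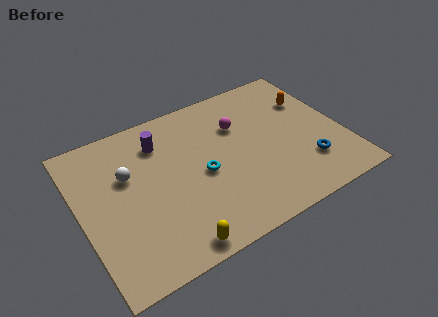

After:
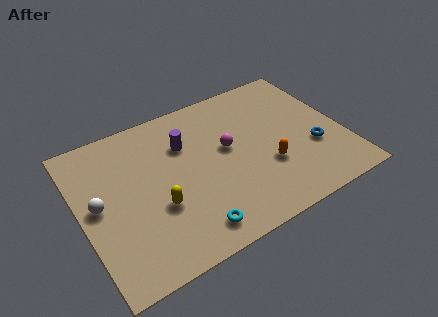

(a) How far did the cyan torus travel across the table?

3.2

The cyan torus moved from about (6.3, 4.4) to (5.2, 1.4), a distance of √(1.1² + 3.0²) ≈ 3.2.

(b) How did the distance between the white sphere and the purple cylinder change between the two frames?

+2.8

The distance was about 2.3 in the first image and 5.1 in the second, so they moved 2.8 units further apart.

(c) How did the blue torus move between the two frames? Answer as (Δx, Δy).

(0.5, 0.9)

The blue torus started near (11.6, 2.5) and ended near (12.1, 3.4).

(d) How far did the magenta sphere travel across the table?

1.4

The magenta sphere was near (8.6, 6.6) before and (7.8, 5.4) after, so it travelled √(0.8² + 1.2²) ≈ 1.4 units.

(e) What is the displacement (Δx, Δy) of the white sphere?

(-1.7, -1.1)

The white sphere was at about (2.6, 6.1) and moved to about (0.9, 5.0).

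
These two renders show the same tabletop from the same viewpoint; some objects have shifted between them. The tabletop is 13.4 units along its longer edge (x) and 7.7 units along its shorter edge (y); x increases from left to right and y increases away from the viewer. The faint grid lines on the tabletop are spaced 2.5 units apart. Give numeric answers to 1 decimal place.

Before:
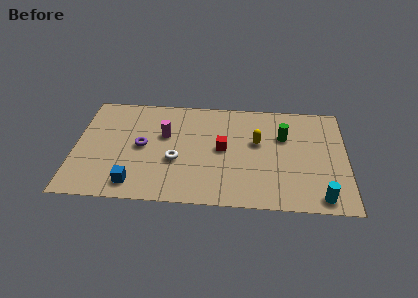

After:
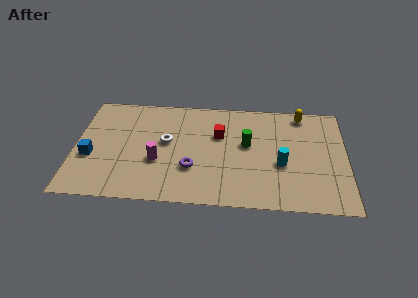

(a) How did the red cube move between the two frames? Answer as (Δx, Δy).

(-0.2, 1.0)

The red cube was at about (7.3, 4.0) and moved to about (7.1, 5.0).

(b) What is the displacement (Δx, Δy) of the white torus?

(-0.5, 1.3)

From the two frames, the white torus sits at roughly (5.0, 3.0) before and (4.5, 4.3) after.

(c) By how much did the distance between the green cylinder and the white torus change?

-1.7

Before: roughly 5.7 units apart; after: 4.0. That's 1.7 units closer together.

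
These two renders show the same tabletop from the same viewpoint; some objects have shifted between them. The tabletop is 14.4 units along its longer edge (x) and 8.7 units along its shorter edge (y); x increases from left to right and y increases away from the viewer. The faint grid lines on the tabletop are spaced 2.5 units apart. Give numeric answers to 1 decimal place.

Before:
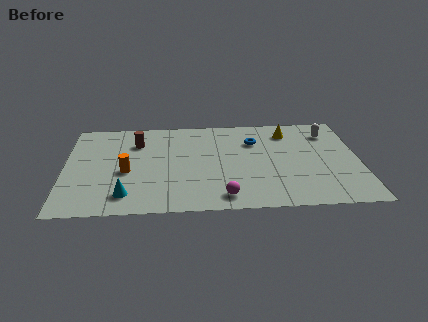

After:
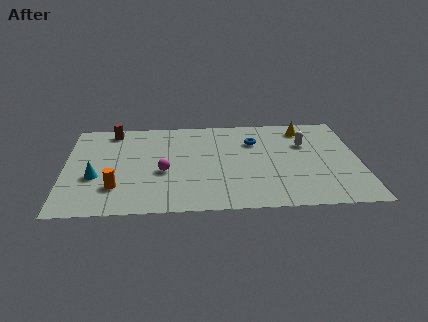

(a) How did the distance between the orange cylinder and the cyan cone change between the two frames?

-0.7

The distance was about 2.1 in the first image and 1.4 in the second, so they moved 0.7 units closer together.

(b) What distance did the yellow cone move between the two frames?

0.9

From (11.0, 7.0) to (11.8, 7.3), the yellow cone covered √(0.8² + 0.3²) ≈ 0.9 units.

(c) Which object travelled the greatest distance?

the magenta sphere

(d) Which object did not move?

the blue torus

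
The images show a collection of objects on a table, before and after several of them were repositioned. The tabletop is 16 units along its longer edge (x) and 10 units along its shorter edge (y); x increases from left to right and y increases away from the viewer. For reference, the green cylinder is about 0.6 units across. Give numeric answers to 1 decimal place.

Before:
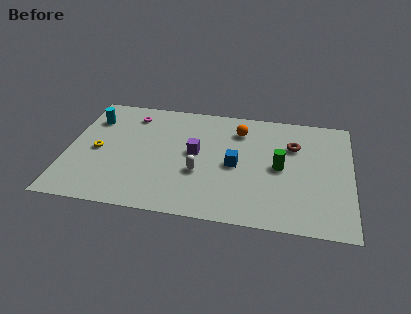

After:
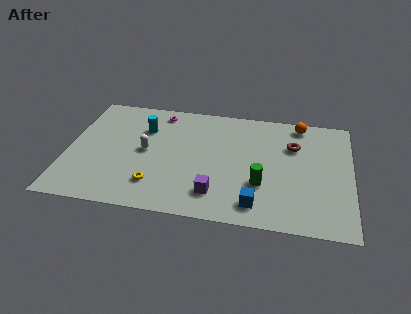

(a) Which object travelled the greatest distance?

the yellow torus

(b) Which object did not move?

the brown torus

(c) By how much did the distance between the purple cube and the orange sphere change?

+4.8

Before: roughly 3.4 units apart; after: 8.2. That's 4.8 units further apart.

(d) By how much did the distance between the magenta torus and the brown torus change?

-1.5

The distance was about 9.4 in the first image and 7.9 in the second, so they moved 1.5 units closer together.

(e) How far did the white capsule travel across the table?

3.4

The white capsule moved from about (7.5, 3.7) to (4.4, 5.1), a distance of √(3.1² + 1.4²) ≈ 3.4.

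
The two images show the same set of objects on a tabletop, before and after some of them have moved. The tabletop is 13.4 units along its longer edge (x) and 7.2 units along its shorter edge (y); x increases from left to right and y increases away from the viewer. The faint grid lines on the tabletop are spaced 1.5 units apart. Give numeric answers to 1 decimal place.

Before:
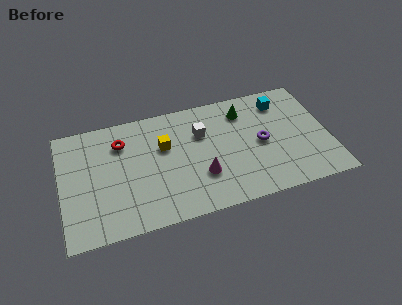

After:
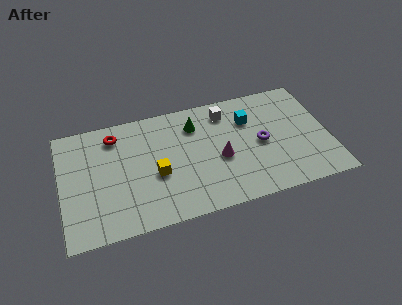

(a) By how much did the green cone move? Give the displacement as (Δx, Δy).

(-2.5, -0.2)

From the two frames, the green cone sits at roughly (9.3, 5.7) before and (6.8, 5.5) after.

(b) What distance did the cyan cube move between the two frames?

1.8

The cyan cube was near (11.2, 5.8) before and (9.5, 5.1) after, so it travelled √(1.7² + 0.7²) ≈ 1.8 units.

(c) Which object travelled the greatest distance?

the green cone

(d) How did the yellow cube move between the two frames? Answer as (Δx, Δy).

(-0.5, -1.6)

From the two frames, the yellow cube sits at roughly (5.2, 4.6) before and (4.7, 3.0) after.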